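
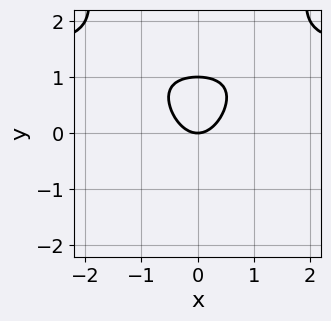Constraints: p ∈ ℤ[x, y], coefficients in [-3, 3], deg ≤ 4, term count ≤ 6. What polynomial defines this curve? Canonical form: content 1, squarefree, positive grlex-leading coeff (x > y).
2*x^2*y - 3*x^2 - 2*y^2 + 2*y

Degree: the shape is more complex than any degree-2 curve, so deg p = 3.
Symmetries: it's symmetric under x → −x, forcing even powers of x.
From the visible intercepts: among the integer gridlines, it crosses the y-axis at y ∈ {0, 1}; it crosses the x-axis at the gridline x = 0.
Putting this together gives p.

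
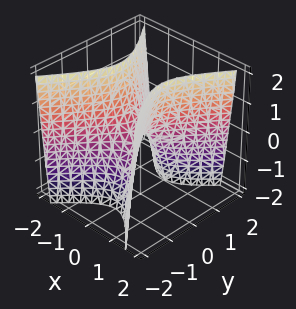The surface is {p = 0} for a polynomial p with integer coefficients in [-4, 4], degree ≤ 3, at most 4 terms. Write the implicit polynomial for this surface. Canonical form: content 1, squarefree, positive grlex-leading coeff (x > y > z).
3*x^2 - 2*y^2 - z

First, deg p = 2. A hyperbolic paraboloid; a quadric.
Then, symmetries: the x ↦ −x reflection is a symmetry, so x appears only in even powers; mirror symmetry y ↦ −y ⇒ only even powers of y.
Then, from the visible intercepts: it meets the x-axis at x = 0 (among the integer gridlines); it meets the y-axis at y = 0 (among the integer gridlines); one z-axis crossing is at z = 0.
Finally, the integer polynomial consistent with all of this is the stated p.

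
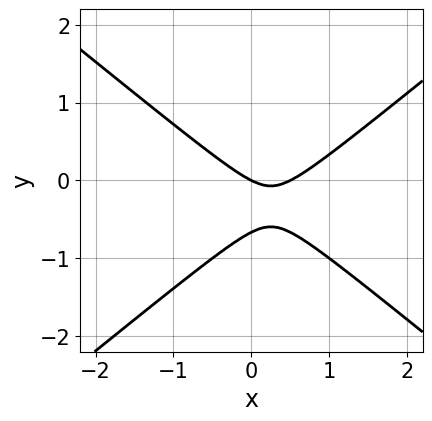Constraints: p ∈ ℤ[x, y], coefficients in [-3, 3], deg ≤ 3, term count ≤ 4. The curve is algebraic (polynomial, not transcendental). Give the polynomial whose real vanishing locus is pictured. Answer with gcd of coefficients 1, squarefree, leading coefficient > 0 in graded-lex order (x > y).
(a) The degree is 2 — a generic line meets the curve in up to 2 points.
(b) Checking where it meets the axes: one x-axis crossing is at x = 0; it crosses the y-axis at the gridline y = 0.
(c) Together with the visible shape, these determine p as stated.

2*x^2 - 3*y^2 - x - 2*y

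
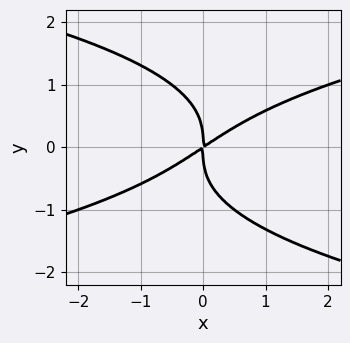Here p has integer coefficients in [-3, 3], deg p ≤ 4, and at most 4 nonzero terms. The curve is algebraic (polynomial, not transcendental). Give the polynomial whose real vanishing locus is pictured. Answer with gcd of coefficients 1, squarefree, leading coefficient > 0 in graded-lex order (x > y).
2*y^4 - 2*x^2 + 3*x*y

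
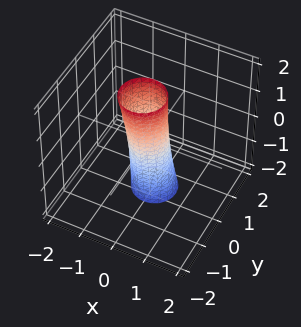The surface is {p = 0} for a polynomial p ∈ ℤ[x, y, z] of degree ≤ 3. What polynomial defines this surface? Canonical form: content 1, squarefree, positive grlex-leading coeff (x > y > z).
The degree is 2 — a generic line meets the surface in up to 2 points.
Checking where it meets the axes: it misses every integer gridline on the z-axis.
Solving for integer coefficients yields p as stated.

3*x^2 + 3*y^2 + y*z - 1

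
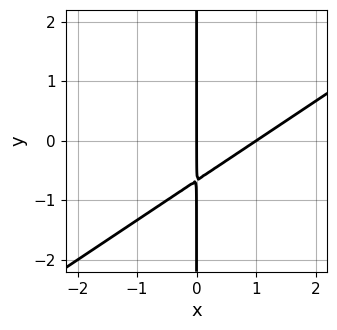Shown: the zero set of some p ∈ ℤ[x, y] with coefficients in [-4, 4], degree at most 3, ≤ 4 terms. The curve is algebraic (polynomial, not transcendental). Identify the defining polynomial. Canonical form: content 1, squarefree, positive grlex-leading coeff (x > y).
First, deg p = 2.
Next, checking where it meets the axes: the visible y-axis segment lies entirely on the curve; among the integer gridlines, it crosses the x-axis at x ∈ {0, 1}.
Finally, solving for integer coefficients yields p as stated.

2*x^2 - 3*x*y - 2*x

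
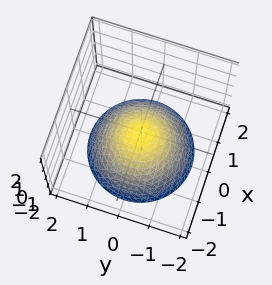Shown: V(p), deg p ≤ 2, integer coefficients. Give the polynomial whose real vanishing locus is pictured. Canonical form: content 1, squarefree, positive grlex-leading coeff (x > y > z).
2*x^2 + 2*y^2 + 3*z + 1

First, deg p = 2. No degree-1 surface has this shape.
Next, symmetries: rotational symmetry about the z-axis ⇒ p depends on x, y only through x² + y².
Then, checking where it meets the axes: the surface avoids every integer x-axis point in the box; a circular section at z = -2 has radius between 1 and 2; it misses every integer gridline on the y-axis.
Finally, matching integer coefficients to the picture gives p.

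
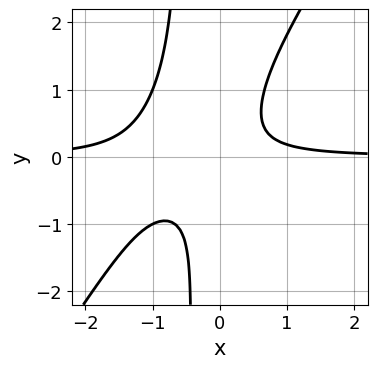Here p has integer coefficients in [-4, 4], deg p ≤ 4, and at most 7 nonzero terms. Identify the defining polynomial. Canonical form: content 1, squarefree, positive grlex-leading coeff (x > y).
3*x^2*y - 2*x*y^2 + 3*x*y - y^2 - 1

The degree is 3 — a generic line meets the curve in up to 3 points.
Against the integer gridlines: no y-intercept at any integer in the box; it misses every integer gridline on the x-axis.
Together with the visible shape, these determine p as stated.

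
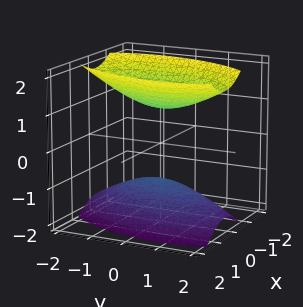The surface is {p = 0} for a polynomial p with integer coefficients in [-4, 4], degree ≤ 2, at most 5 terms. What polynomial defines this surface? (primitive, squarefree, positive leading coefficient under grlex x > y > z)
3*x^2 - x*y + y^2 - 2*z^2 + 2

(a) There are 2 components. Treating them together as one polynomial.
(b) Degree: no degree-1 surface has this shape, so deg p = 2.
(c) Reading off the gridlines: among the integer gridlines, it crosses the z-axis at z ∈ {-1, 1}; no x-intercept at any integer in the box; no y-intercept at any integer in the box.
(d) Together with the visible shape, these determine p as stated.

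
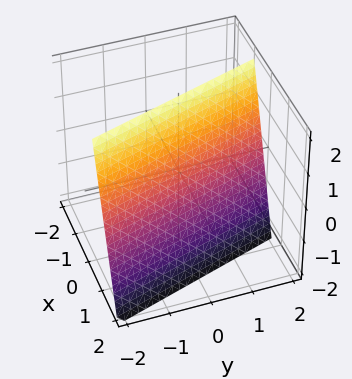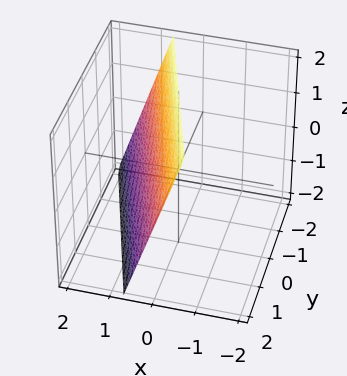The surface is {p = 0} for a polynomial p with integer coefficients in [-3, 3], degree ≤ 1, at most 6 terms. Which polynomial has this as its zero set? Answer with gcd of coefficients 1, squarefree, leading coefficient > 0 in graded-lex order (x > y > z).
3*x + y + z - 2

(a) deg p = 1. The surface is flat (a plane).
(b) Checking where it meets the axes: it crosses the z-axis at the gridline z = 2; it crosses the y-axis at the gridline y = 2.
(c) Putting this together gives p.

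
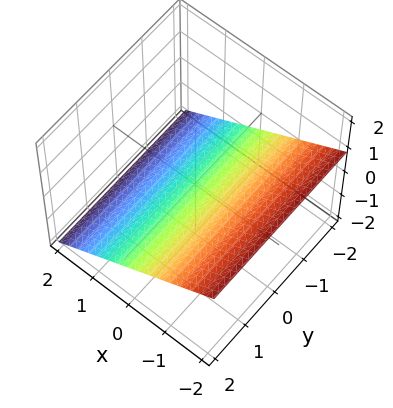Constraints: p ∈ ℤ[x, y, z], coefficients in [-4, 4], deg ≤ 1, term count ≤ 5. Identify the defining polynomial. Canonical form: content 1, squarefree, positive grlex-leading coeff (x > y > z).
2*x + 3*z + 2

First, the degree is 1 — every cross-section is a straight line — this is a plane.
Then, observable constraints: it misses every integer gridline on the y-axis; it meets the x-axis at x = -1 (among the integer gridlines).
Finally, assembling these constraints gives the stated polynomial.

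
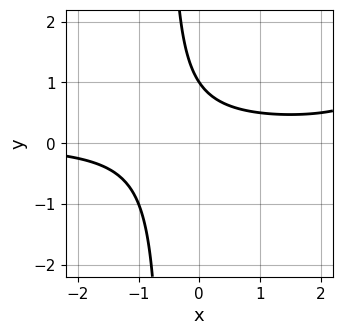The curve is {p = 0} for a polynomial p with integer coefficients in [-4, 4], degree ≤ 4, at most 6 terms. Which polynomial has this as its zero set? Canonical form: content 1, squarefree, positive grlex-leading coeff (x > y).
First, deg p = 3. The shape is more complex than any degree-2 curve.
Next, against the integer gridlines: the curve avoids every integer x-axis point in the box; one y-axis crossing is at y = 1.
Finally, these observations pin down the coefficients.

x^2*y - 3*x*y - 2*y + 2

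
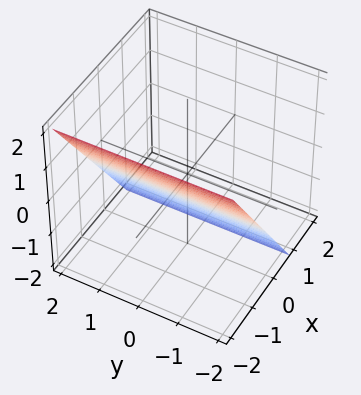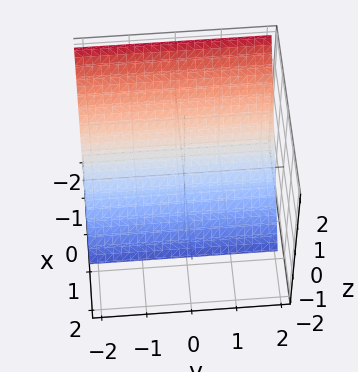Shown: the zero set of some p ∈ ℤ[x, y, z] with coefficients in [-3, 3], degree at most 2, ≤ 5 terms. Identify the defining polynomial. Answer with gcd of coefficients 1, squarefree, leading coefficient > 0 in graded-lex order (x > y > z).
(a) The degree is 1 — the surface is flat (a plane).
(b) Reading off the gridlines: no y-intercept at any integer in the box; it meets the z-axis at z = -1 (among the integer gridlines).
(c) The integer polynomial consistent with all of this is the stated p.

3*x + 2*z + 2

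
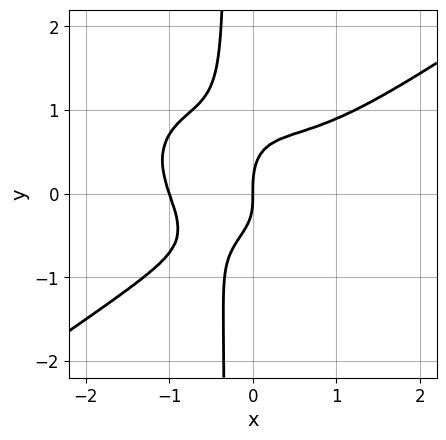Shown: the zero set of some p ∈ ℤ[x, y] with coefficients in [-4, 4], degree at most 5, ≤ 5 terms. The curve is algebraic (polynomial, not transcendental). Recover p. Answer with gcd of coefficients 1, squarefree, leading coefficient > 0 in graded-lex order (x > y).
x^4 - 3*x*y^3 - y^3 + x*y + x

The degree is 4 — no degree-3 curve has this shape.
Against the integer gridlines: among the integer gridlines, it crosses the x-axis at x ∈ {-1, 0}; one y-axis crossing is at y = 0.
Fitting integer coefficients to these (and the overall shape) gives p.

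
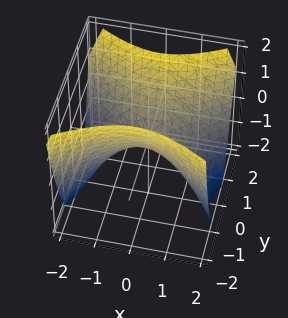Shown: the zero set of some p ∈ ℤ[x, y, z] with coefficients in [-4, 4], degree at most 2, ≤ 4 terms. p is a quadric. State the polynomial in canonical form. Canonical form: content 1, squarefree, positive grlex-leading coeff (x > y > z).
The degree is 2 — a saddle surface; a quadric.
Symmetries: the x ↦ −x reflection is a symmetry, so x appears only in even powers; the y ↦ −y reflection is a symmetry, so y appears only in even powers.
Checking where it meets the axes: it meets the z-axis at z = 0 (among the integer gridlines); one x-axis crossing is at x = 0.
Solving for integer coefficients yields p as stated.

2*x^2 - 3*y^2 + 3*z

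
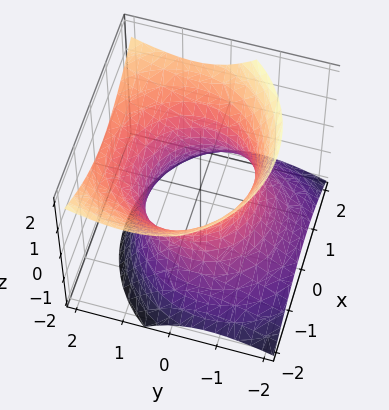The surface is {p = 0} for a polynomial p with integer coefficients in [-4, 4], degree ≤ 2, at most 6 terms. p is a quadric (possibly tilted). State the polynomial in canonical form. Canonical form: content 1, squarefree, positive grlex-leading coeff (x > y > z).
(a) Degree: the shape is more complex than any degree-1 surface, so deg p = 2.
(b) From the visible intercepts: it misses every integer gridline on the z-axis.
(c) The integer polynomial consistent with all of this is the stated p.

2*x^2 + 2*y^2 - 2*y*z - 2*z^2 - 3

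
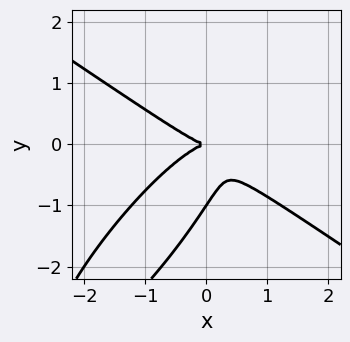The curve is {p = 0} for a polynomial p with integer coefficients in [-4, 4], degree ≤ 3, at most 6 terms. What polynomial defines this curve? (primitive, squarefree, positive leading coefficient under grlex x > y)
1. Degree: a generic line meets the curve in up to 3 points, so deg p = 3.
2. Reading off the gridlines: one x-axis crossing is at x = 0; among the integer gridlines, it crosses the y-axis at y ∈ {-1, 0}.
3. Assembling these constraints gives the stated polynomial.

2*x^3 - 3*x*y^2 + 2*y^3 + 2*y^2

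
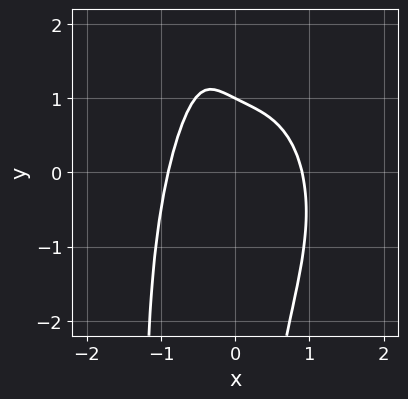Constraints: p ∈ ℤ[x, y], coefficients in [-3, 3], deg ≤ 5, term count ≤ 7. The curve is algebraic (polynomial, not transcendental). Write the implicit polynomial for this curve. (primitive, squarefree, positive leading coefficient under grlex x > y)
3*x^4 + x^2*y^2 + x*y^2 + 2*y - 2

(a) Degree: the shape is more complex than any degree-3 curve, so deg p = 4.
(b) Observable constraints: it crosses the y-axis at the gridline y = 1.
(c) The integer polynomial consistent with all of this is the stated p.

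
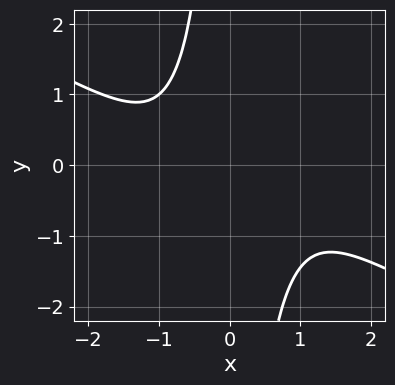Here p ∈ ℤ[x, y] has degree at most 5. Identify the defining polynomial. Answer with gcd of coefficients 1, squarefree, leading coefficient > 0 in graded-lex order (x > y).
1. deg p = 4.
2. Reading off the gridlines: the curve avoids every integer y-axis point in the box; the curve avoids every integer x-axis point in the box.
3. These observations pin down the coefficients.

2*x^4 + 3*x^3*y - x^2*y^2 - x^2*y + 3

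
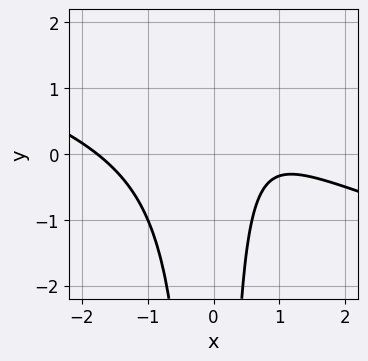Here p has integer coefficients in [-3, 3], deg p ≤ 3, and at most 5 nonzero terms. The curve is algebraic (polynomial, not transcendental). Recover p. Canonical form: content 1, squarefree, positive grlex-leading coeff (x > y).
x^3 + 3*x^2*y - 2*x + 2

Degree: the shape is more complex than any degree-2 curve, so deg p = 3.
Reading off the gridlines: it misses every integer gridline on the y-axis.
Together with the visible shape, these determine p as stated.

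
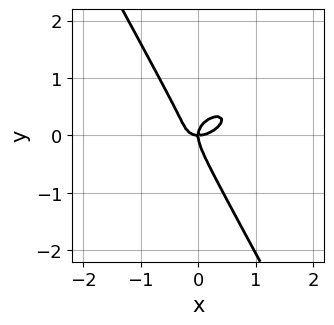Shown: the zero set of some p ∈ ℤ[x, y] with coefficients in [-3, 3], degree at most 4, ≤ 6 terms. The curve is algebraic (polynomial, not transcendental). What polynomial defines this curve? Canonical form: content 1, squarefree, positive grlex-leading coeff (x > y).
3*x^3 - 3*x^2*y + 3*x*y^2 + 3*y^3 - 2*x*y

First, degree: no degree-2 curve has this shape, so deg p = 3.
Next, against the integer gridlines: one y-axis crossing is at y = 0; it meets the x-axis at x = 0 (among the integer gridlines).
Finally, these observations pin down the coefficients.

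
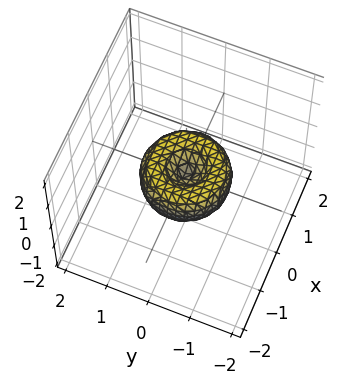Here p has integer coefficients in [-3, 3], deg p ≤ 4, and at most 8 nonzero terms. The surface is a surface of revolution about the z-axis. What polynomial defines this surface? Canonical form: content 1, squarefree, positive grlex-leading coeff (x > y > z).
First, deg p = 4. No degree-3 surface has this shape.
Then, symmetries: every cross-section ⟂ z is a circle, so x, y appear only via x² + y².
Then, from the axis intercepts and sections: among the integer gridlines, it crosses the y-axis at y ∈ {-1, 0, 1}; the x-axis gridline crossings are at x ∈ {-1, 0, 1}; a circular section at z = 0 has radius exactly 1.
Finally, assembling these constraints gives the stated polynomial.

x^4 + 2*x^2*y^2 + y^4 - x^2 - y^2 + z^2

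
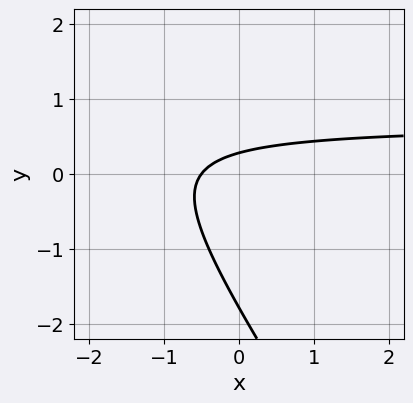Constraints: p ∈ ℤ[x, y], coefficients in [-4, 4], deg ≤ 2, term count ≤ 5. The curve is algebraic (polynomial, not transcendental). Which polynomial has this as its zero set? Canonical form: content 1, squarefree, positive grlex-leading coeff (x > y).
3*x*y + 2*y^2 - 2*x + 3*y - 1

First, degree: no degree-1 curve has this shape, so deg p = 2.
Finally, the integer polynomial consistent with all of this is the stated p.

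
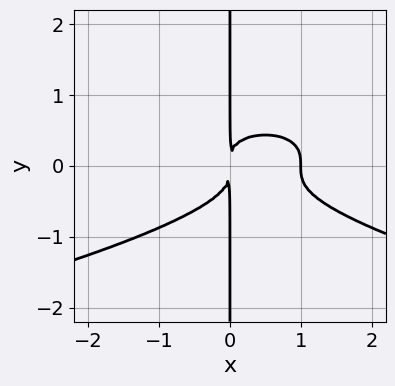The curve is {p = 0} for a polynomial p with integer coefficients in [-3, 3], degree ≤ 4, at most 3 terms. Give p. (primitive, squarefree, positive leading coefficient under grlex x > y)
(a) The degree is 4 — the shape is more complex than any degree-3 curve.
(b) Checking where it meets the axes: it crosses the x-axis at the gridline x = 1; the visible y-axis segment lies entirely on the curve.
(c) These observations pin down the coefficients.

3*x*y^3 + x^3 - x^2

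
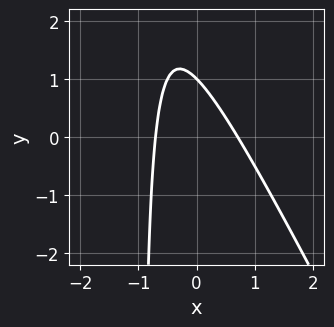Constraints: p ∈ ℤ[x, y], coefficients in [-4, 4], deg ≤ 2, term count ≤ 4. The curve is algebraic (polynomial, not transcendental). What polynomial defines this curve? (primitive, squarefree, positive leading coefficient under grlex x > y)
2*x^2 + x*y + y - 1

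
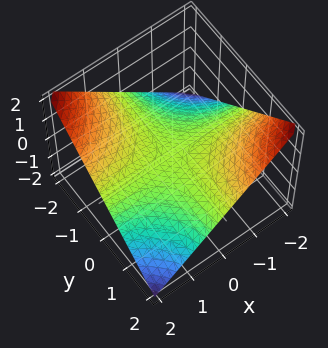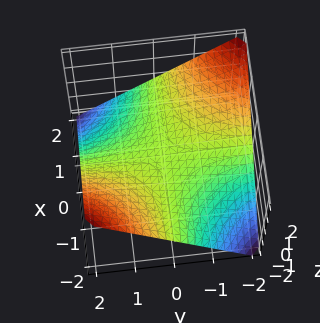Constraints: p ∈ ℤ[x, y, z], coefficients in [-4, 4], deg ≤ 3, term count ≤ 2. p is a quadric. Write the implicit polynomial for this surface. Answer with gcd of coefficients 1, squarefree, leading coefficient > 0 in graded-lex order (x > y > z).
x*y + 2*z

First, deg p = 2. A hyperbolic paraboloid; a quadric.
Next, from the axis intercepts and sections: every point of the x-axis in the box is on the surface; the visible y-axis segment lies entirely on the surface; one z-axis crossing is at z = 0.
Finally, assembling these constraints gives the stated polynomial.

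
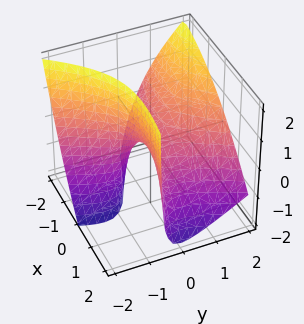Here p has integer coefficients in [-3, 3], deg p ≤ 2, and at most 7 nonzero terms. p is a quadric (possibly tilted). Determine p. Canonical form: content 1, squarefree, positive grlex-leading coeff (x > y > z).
x^2 + 3*x*y - 2*y^2 + 3*y*z + 2*z

1. The degree is 2 — a generic line meets the surface in up to 2 points.
2. From the visible intercepts: one y-axis crossing is at y = 0; it meets the z-axis at z = 0 (among the integer gridlines); it crosses the x-axis at the gridline x = 0.
3. These observations pin down the coefficients.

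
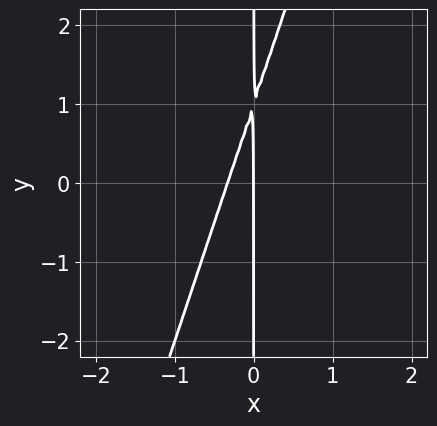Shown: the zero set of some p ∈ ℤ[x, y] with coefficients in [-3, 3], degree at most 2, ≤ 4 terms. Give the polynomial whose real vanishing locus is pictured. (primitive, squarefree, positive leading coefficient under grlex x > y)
3*x^2 - x*y + x

The degree is 2 — a generic line meets the curve in up to 2 points.
Against the integer gridlines: every point of the y-axis in the box is on the curve; it crosses the x-axis at the gridline x = 0.
Fitting integer coefficients to these (and the overall shape) gives p.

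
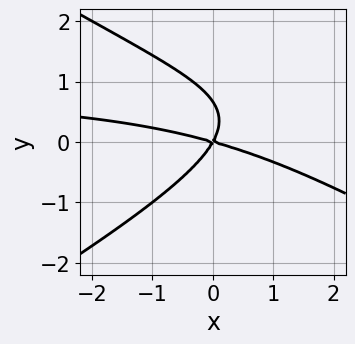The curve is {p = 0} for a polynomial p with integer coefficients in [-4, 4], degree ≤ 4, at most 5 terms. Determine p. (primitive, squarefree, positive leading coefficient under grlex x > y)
1. deg p = 3. No degree-2 curve has this shape.
2. Reading off the gridlines: it crosses the y-axis at the gridline y = 0; one x-axis crossing is at x = 0.
3. Together with the visible shape, these determine p as stated.

x^2*y - 3*y^3 - x^2 - 3*x*y + 2*y^2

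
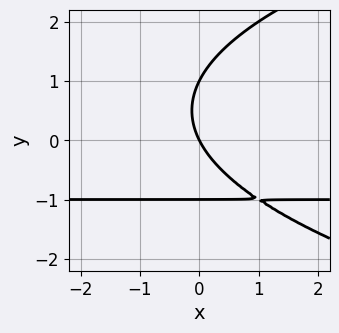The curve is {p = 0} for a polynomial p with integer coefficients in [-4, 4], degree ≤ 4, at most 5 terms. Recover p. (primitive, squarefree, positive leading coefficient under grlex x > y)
y^3 - 2*x*y - 2*x - y

First, degree: no degree-2 curve has this shape, so deg p = 3.
Next, observable constraints: the y-axis gridline crossings are at y ∈ {-1, 0, 1}; one x-axis crossing is at x = 0.
Finally, these observations pin down the coefficients.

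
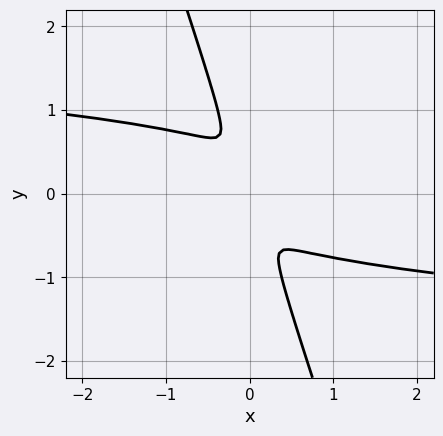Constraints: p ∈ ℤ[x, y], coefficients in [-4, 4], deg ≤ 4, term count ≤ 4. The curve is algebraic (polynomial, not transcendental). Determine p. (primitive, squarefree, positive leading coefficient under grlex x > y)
3*x*y^3 + y^4 + x^2

1. The degree is 4 — no degree-3 curve has this shape.
2. The integer polynomial consistent with all of this is the stated p.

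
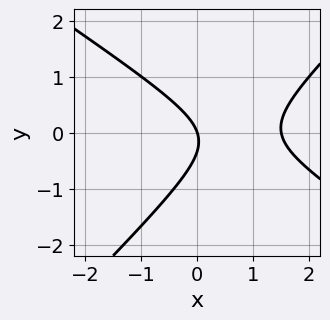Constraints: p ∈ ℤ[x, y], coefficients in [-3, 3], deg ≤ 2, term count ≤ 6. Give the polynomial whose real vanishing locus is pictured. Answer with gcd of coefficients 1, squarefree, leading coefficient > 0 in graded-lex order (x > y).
2*x^2 + x*y - 3*y^2 - 3*x - y

First, the degree is 2 — the shape is more complex than any degree-1 curve.
Then, against the integer gridlines: it meets the y-axis at y = 0 (among the integer gridlines); one x-axis crossing is at x = 0.
Finally, the integer polynomial consistent with all of this is the stated p.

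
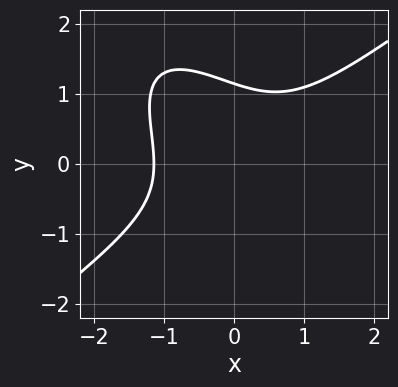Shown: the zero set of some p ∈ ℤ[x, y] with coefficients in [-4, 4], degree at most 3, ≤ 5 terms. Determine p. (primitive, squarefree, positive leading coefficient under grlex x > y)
First, the degree is 3 — the shape is more complex than any degree-2 curve.
Finally, matching integer coefficients to the picture gives p.

2*x^3 - 2*x*y^2 - 2*y^3 + 3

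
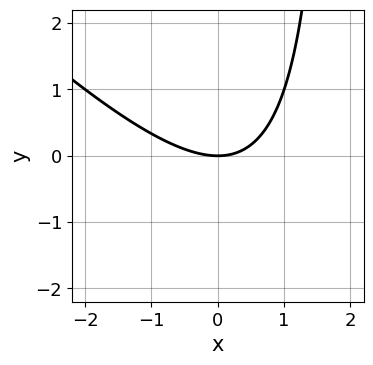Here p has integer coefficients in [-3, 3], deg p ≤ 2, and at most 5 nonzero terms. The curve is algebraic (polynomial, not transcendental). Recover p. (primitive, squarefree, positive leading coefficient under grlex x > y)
x^2 + x*y - 2*y

First, degree: the shape is more complex than any degree-1 curve, so deg p = 2.
Next, against the integer gridlines: one y-axis crossing is at y = 0; it meets the x-axis at x = 0 (among the integer gridlines).
Finally, the integer polynomial consistent with all of this is the stated p.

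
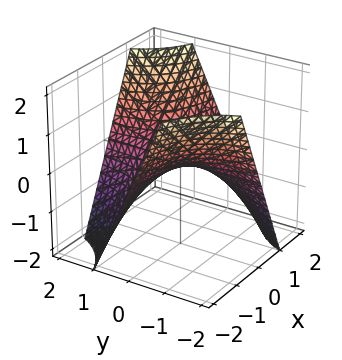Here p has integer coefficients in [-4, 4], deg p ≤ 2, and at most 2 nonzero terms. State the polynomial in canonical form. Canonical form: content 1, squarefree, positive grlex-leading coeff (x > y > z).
deg p = 2. A saddle surface; a quadric.
Against the integer gridlines: every point of the y-axis in the box is on the surface; the visible x-axis segment lies entirely on the surface.
Fitting integer coefficients to these (and the overall shape) gives p.

x*y - z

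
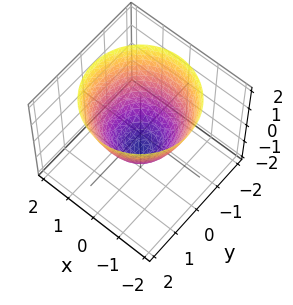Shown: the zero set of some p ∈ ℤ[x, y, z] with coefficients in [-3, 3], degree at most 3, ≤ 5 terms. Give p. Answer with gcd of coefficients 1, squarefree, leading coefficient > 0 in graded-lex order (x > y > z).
x^2 + y^2 - z - 1

1. Degree: the shape is more complex than any degree-1 surface, so deg p = 2.
2. Symmetry: the surface is invariant under rotation about z: p = q(x² + y², z).
3. Against the integer gridlines: among the integer gridlines, it crosses the x-axis at x ∈ {-1, 1}; a circular section at z = 1 has radius between 1 and 2; it meets the z-axis at z = -1 (among the integer gridlines); among the integer gridlines, it crosses the y-axis at y ∈ {-1, 1}.
4. Matching integer coefficients to the picture gives p.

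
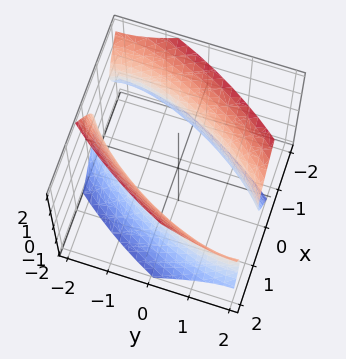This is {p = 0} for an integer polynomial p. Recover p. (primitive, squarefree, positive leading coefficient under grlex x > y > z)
(a) I count 2 distinct pieces. They look like related sheets of one shape, so recover p as a whole.
(b) deg p = 2. A generic line meets the surface in up to 2 points.
(c) From the visible intercepts: no z-intercept at any integer in the box.
(d) Assembling these constraints gives the stated polynomial.

2*x^2 - 2*x*y + y^2 - z^2 - 3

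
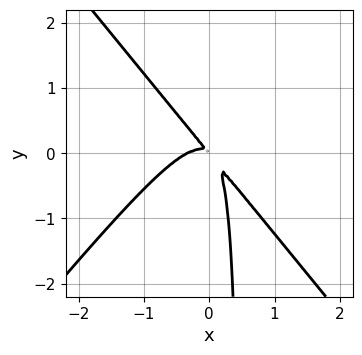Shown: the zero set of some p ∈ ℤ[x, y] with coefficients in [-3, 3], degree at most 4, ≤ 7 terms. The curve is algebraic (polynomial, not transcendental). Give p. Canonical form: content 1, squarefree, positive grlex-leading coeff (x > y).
First, degree: the shape is more complex than any degree-2 curve, so deg p = 3.
Finally, the integer polynomial consistent with all of this is the stated p.

3*x^3 - 2*x*y^2 + x^2 + 2*x*y + y^2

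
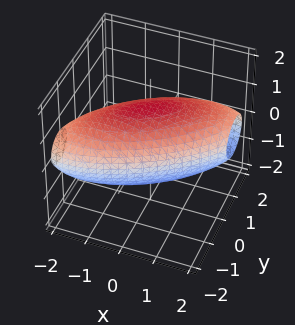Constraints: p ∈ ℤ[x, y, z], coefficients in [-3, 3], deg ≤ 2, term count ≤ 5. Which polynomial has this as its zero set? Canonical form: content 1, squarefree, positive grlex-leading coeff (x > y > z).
First, the degree is 2 — no degree-1 surface has this shape.
Finally, putting this together gives p.

x^2 - 2*x*y + 2*y^2 + 2*z^2 - 3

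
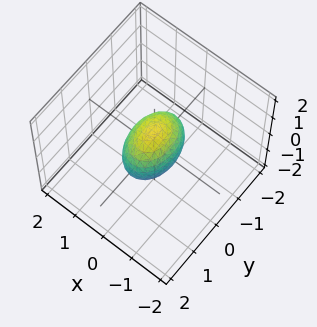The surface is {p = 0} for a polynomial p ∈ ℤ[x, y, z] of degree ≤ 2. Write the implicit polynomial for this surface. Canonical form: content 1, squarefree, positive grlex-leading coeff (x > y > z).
2*x^2 + y^2 + z^2 - 1

(a) The degree is 2 — a closed, bounded, convex surface; a quadric.
(b) Symmetries: the x ↦ −x reflection is a symmetry, so x appears only in even powers; mirror symmetry z ↦ −z ⇒ only even powers of z; the y ↦ −y reflection is a symmetry, so y appears only in even powers.
(c) From the axis intercepts and sections: the y-axis gridline crossings are at y ∈ {-1, 1}; the z-axis gridline crossings are at z ∈ {-1, 1}.
(d) Assembling these constraints gives the stated polynomial.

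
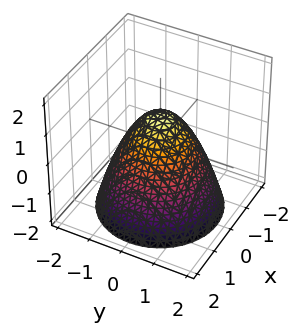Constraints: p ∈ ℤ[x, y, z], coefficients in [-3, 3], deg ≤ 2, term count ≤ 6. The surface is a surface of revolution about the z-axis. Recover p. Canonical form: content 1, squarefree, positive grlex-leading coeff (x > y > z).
1. Degree: no degree-1 surface has this shape, so deg p = 2.
2. Symmetries: rotational symmetry about the z-axis ⇒ p depends on x, y only through x² + y².
3. From the axis intercepts and sections: among the integer gridlines, it crosses the x-axis at x ∈ {-1, 1}; among the integer gridlines, it crosses the y-axis at y ∈ {-1, 1}; a circular section at z = -2 has radius between 1 and 2; one z-axis crossing is at z = 1.
4. These observations pin down the coefficients.

x^2 + y^2 + z - 1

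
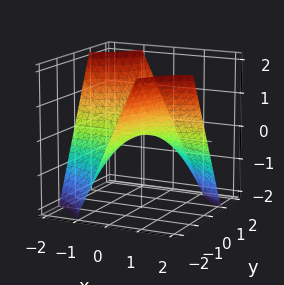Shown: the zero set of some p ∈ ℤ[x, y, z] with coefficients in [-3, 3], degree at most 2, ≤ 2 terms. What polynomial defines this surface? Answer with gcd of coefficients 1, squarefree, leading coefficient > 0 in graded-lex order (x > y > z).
1. Degree: a hyperbolic paraboloid; a quadric, so deg p = 2.
2. Observable constraints: one z-axis crossing is at z = 0; every point of the x-axis in the box is on the surface.
3. Fitting integer coefficients to these (and the overall shape) gives p. Check: (0, 2, 0) on the y-axis lies on the surface, and p(0, 2, 0) = 0. ✓

x*y + z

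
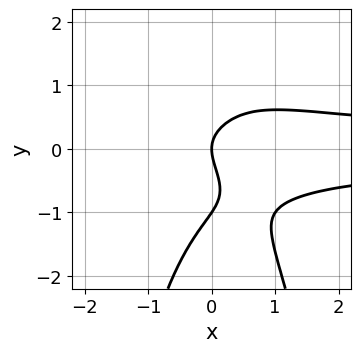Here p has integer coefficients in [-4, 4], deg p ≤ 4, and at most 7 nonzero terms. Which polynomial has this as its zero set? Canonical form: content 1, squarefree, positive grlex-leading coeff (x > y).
3*x^2*y^2 - x*y^2 + 2*y^3 + 2*y^2 - 2*x

The degree is 4 — a generic line meets the curve in up to 4 points.
Checking where it meets the axes: it meets the x-axis at x = 0 (among the integer gridlines); among the integer gridlines, it crosses the y-axis at y ∈ {-1, 0}.
Fitting integer coefficients to these (and the overall shape) gives p.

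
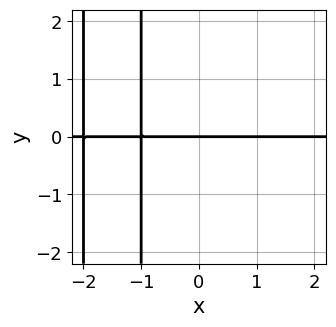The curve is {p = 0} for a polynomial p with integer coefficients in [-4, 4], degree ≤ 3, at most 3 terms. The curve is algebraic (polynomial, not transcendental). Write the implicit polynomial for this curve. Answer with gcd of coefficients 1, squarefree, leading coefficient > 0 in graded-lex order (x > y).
(a) The degree is 3 — the shape is more complex than any degree-2 curve.
(b) From the axis intercepts and sections: every point of the x-axis in the box is on the curve; it crosses the y-axis at the gridline y = 0.
(c) Fitting integer coefficients to these (and the overall shape) gives p.

x^2*y + 3*x*y + 2*y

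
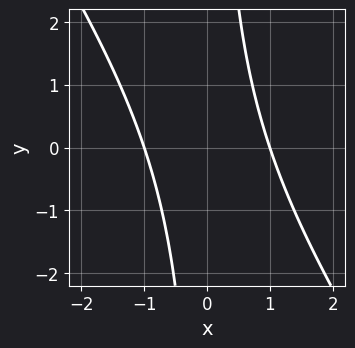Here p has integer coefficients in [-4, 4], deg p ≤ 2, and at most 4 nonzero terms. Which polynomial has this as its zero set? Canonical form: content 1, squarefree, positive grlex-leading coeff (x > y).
(a) The degree is 2 — no degree-1 curve has this shape.
(b) From the axis intercepts and sections: no y-intercept at any integer in the box; the x-axis gridline crossings are at x ∈ {-1, 1}.
(c) Matching integer coefficients to the picture gives p.

3*x^2 + 2*x*y - 3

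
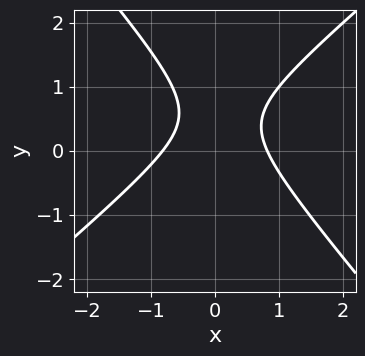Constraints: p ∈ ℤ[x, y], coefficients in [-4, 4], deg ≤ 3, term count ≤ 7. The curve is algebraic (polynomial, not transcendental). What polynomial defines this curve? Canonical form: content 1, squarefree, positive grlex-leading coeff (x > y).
3*x^2 - x*y - 3*y^2 + 3*y - 2

1. deg p = 2.
2. Against the integer gridlines: it misses every integer gridline on the y-axis.
3. Solving for integer coefficients yields p as stated.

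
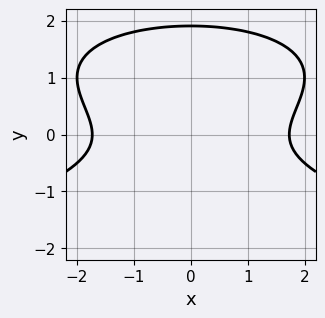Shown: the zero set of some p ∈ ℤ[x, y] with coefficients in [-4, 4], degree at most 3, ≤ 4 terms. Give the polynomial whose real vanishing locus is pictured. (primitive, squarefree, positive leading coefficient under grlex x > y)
(a) deg p = 3. No degree-2 curve has this shape.
(b) Symmetries: it's symmetric under x → −x, forcing even powers of x.
(c) The integer polynomial consistent with all of this is the stated p.

2*y^3 + x^2 - 3*y^2 - 3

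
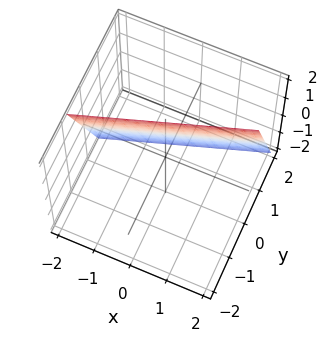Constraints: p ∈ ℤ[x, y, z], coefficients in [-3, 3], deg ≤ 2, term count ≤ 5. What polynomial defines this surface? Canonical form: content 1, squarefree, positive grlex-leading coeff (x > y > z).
x - 3*y - z + 2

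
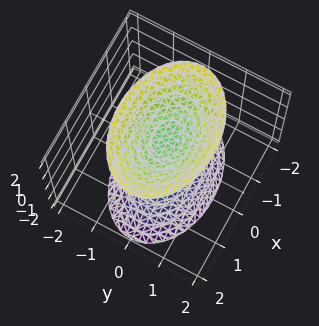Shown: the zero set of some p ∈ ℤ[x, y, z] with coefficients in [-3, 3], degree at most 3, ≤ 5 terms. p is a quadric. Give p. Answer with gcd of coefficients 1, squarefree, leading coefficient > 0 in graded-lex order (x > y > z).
x^2 + 2*y^2 - z^2 + 1

1. I count 2 distinct pieces. Treating them together as one polynomial.
2. deg p = 2. Two separate bowl-shaped sheets opening away from each other; a quadric.
3. Symmetries: mirror symmetry z ↦ −z ⇒ only even powers of z; the y ↦ −y reflection is a symmetry, so y appears only in even powers; the x ↦ −x reflection is a symmetry, so x appears only in even powers.
4. From the axis intercepts and sections: the surface avoids every integer x-axis point in the box; among the integer gridlines, it crosses the z-axis at z ∈ {-1, 1}; no y-intercept at any integer in the box.
5. Together with the visible shape, these determine p as stated.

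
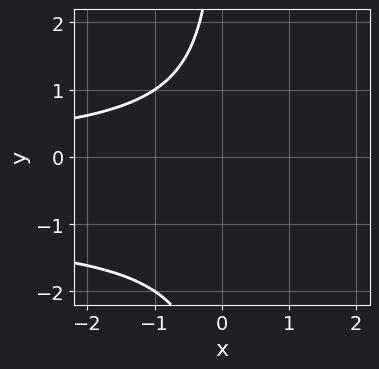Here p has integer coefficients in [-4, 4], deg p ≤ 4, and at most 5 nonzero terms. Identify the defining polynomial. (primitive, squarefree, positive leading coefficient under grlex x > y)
x*y^2 + x*y + 2

The degree is 3 — a generic line meets the curve in up to 3 points.
Checking where it meets the axes: it misses every integer gridline on the y-axis; the curve avoids every integer x-axis point in the box.
Together with the visible shape, these determine p as stated.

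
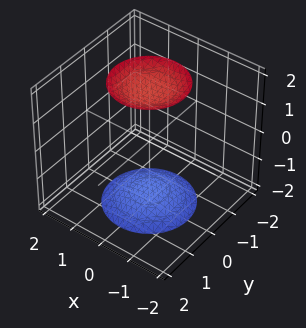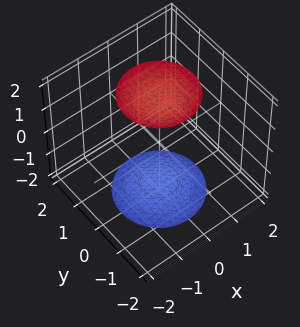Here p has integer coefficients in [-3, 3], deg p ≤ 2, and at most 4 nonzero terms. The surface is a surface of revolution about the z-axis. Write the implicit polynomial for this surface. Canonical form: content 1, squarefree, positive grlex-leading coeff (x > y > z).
x^2 + y^2 - z^2 + 3

There are 2 components. Treating them together as one polynomial.
The degree is 2 — no degree-1 surface has this shape.
Symmetries: rotational symmetry about the z-axis ⇒ p depends on x, y only through x² + y².
Reading off the gridlines: the surface avoids every integer x-axis point in the box; the surface avoids every integer y-axis point in the box; a circular section at z = -2 has radius exactly 1.
Assembling these constraints gives the stated polynomial.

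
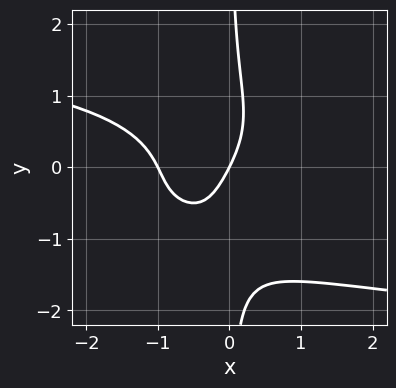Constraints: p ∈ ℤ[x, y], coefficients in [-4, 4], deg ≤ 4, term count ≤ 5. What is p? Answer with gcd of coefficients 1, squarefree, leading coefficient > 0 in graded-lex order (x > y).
1. deg p = 4.
2. Observable constraints: among the integer gridlines, it crosses the x-axis at x ∈ {-1, 0}; one y-axis crossing is at y = 0.
3. Solving for integer coefficients yields p as stated.

2*x*y^3 + x*y^2 + 2*x^2 + 2*x - y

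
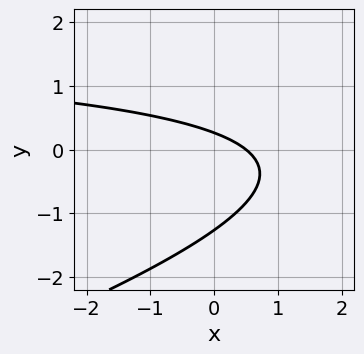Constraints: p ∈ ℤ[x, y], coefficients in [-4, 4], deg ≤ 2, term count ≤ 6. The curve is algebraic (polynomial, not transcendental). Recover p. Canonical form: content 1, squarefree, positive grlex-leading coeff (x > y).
First, the degree is 2 — a generic line meets the curve in up to 2 points.
Finally, putting this together gives p.

x*y - 3*y^2 - 2*x - 3*y + 1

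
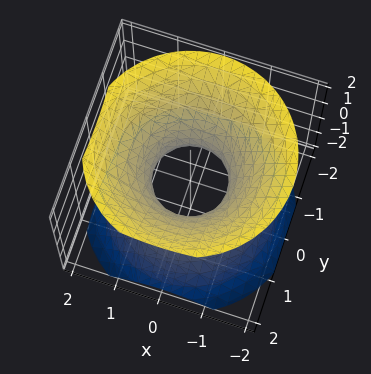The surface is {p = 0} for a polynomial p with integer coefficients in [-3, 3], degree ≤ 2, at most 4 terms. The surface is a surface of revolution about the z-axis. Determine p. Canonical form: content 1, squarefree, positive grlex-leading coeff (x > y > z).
(a) Degree: no degree-1 surface has this shape, so deg p = 2.
(b) Symmetries: rotational symmetry about the z-axis ⇒ p depends on x, y only through x² + y².
(c) From the visible intercepts: no z-intercept at any integer in the box; a circular section at z = -1 has radius between 1 and 2.
(d) Matching integer coefficients to the picture gives p.

3*x^2 + 3*y^2 - 3*z^2 - 2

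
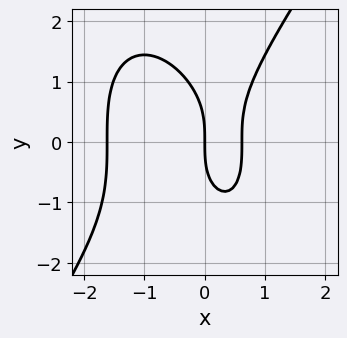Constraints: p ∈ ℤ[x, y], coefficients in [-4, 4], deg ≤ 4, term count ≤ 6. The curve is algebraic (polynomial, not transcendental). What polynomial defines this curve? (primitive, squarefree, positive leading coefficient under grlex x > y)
(a) Degree: no degree-2 curve has this shape, so deg p = 3.
(b) Observable constraints: it meets the y-axis at y = 0 (among the integer gridlines); it crosses the x-axis at the gridline x = 0.
(c) The integer polynomial consistent with all of this is the stated p.

3*x^3 - y^3 + 3*x^2 - 3*x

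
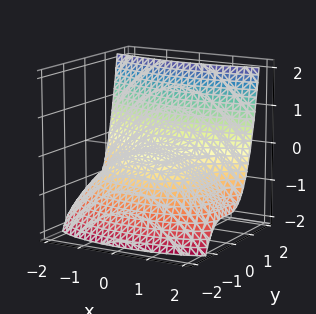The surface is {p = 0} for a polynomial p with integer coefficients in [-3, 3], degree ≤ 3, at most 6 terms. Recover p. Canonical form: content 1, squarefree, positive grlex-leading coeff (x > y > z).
2*y^3 - x^2 + y^2 - 3*z

(a) The degree is 3 — a generic line meets the surface in up to 3 points.
(b) Reading off the gridlines: it crosses the z-axis at the gridline z = 0; one x-axis crossing is at x = 0; it meets the y-axis at y = 0 (among the integer gridlines).
(c) Fitting integer coefficients to these (and the overall shape) gives p.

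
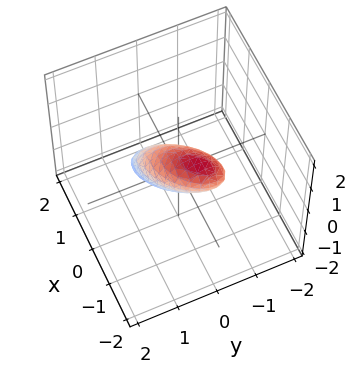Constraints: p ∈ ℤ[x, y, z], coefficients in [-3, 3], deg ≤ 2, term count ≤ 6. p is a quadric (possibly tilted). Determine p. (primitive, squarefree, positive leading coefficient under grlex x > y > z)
2*x^2 - 2*x*y + 2*x*z + 2*y^2 + 2*z^2 - 1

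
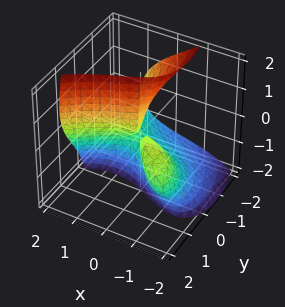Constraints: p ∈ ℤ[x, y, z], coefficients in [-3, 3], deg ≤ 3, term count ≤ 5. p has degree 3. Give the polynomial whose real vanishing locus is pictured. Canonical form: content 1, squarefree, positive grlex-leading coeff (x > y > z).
Degree: no degree-2 surface has this shape, so deg p = 3.
From the axis intercepts and sections: one y-axis crossing is at y = 0; it meets the x-axis at x = 0 (among the integer gridlines); the visible z-axis segment lies entirely on the surface.
The integer polynomial consistent with all of this is the stated p.

x^3 - 2*y*z^2 - 3*x*y + 2*x*z - 2*y^2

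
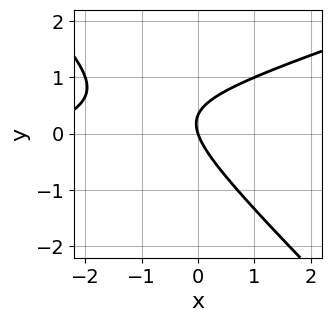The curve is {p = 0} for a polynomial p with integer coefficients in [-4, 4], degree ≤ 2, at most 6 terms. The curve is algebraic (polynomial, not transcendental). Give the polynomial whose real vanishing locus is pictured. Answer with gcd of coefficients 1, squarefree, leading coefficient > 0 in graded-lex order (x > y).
x^2 - 2*x*y - 3*y^2 + 3*x + y

1. deg p = 2. The shape is more complex than any degree-1 curve.
2. From the visible intercepts: it crosses the y-axis at the gridline y = 0; it meets the x-axis at x = 0 (among the integer gridlines).
3. Fitting integer coefficients to these (and the overall shape) gives p.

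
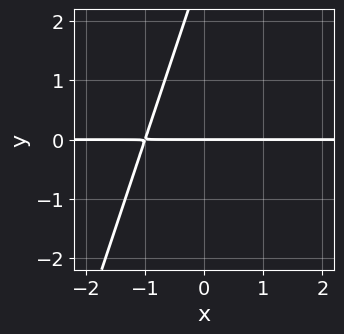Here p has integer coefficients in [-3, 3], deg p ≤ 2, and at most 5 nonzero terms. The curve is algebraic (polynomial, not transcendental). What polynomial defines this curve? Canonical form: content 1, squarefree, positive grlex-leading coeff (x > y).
(a) The degree is 2 — no degree-1 curve has this shape.
(b) From the visible intercepts: the visible x-axis segment lies entirely on the curve; it meets the y-axis at y = 0 (among the integer gridlines).
(c) Together with the visible shape, these determine p as stated.

3*x*y - y^2 + 3*y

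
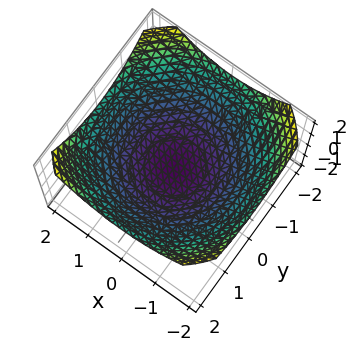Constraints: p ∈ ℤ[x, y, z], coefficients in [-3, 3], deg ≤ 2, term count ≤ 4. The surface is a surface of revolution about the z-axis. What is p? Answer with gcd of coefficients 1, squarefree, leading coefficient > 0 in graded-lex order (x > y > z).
x^2 + y^2 - 3*z - 1

First, the degree is 2 — the shape is more complex than any degree-1 surface.
Then, symmetry: the z-axis is an axis of rotation, so x and y enter only as x² + y².
Next, observable constraints: the y-axis gridline crossings are at y ∈ {-1, 1}; the x-axis gridline crossings are at x ∈ {-1, 1}.
Finally, solving for integer coefficients yields p as stated.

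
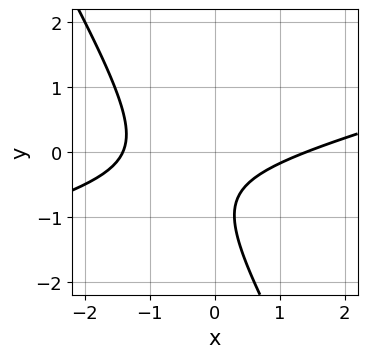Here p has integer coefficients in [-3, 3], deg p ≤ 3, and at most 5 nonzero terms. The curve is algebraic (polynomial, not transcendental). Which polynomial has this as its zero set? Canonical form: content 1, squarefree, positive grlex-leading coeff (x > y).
First, the degree is 2 — the shape is more complex than any degree-1 curve.
Then, reading off the gridlines: no y-intercept at any integer in the box.
Finally, solving for integer coefficients yields p as stated.

x^2 - 3*x*y - 2*y^2 - 3*y - 2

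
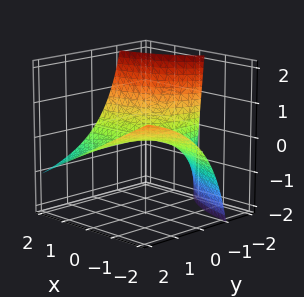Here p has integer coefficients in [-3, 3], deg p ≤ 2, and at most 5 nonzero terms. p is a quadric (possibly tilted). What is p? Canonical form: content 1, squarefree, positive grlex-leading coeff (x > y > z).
The degree is 2 — a generic line meets the surface in up to 2 points.
Checking where it meets the axes: it meets the z-axis at z = 0 (among the integer gridlines); the visible x-axis segment lies entirely on the surface.
Matching integer coefficients to the picture gives p. Check: (0, -2, 0) on the y-axis lies on the surface, and p(0, -2, 0) = 0. ✓

x*y + y*z + 2*z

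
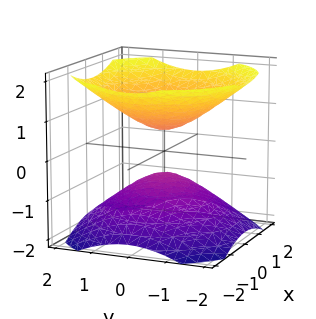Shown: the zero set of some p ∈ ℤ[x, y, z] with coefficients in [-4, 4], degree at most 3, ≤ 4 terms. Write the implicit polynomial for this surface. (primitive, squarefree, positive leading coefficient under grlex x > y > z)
2*x^2 + 2*y^2 - 3*z^2 + 1

1. There are 2 components. They look like related sheets of one shape, so recover p as a whole.
2. Degree: the shape is more complex than any degree-1 surface, so deg p = 2.
3. Symmetries: rotational symmetry about the z-axis ⇒ p depends on x, y only through x² + y².
4. From the visible intercepts: the surface avoids every integer x-axis point in the box; it misses every integer gridline on the y-axis; a circular section at z = -1 has radius exactly 1.
5. Matching integer coefficients to the picture gives p.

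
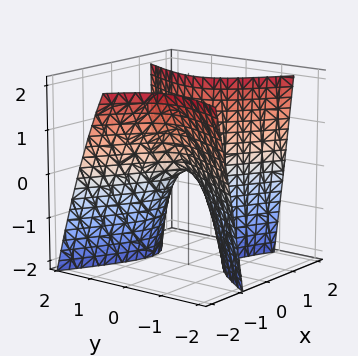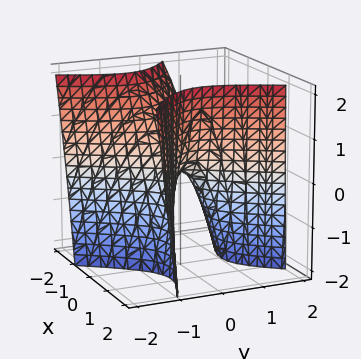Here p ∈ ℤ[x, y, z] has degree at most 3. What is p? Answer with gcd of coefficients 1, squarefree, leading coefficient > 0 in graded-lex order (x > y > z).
2*x^2 + 2*x*y + x*z - 2*y^2 - z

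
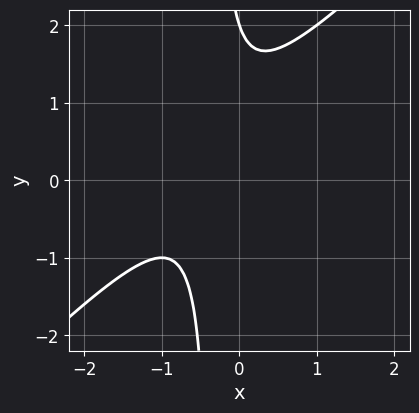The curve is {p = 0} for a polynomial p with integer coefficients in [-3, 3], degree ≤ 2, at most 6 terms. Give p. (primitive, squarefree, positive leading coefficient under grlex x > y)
3*x^2 - 3*x*y + 3*x - y + 2

(a) Degree: the shape is more complex than any degree-1 curve, so deg p = 2.
(b) From the axis intercepts and sections: it misses every integer gridline on the x-axis; it meets the y-axis at y = 2 (among the integer gridlines).
(c) Matching integer coefficients to the picture gives p.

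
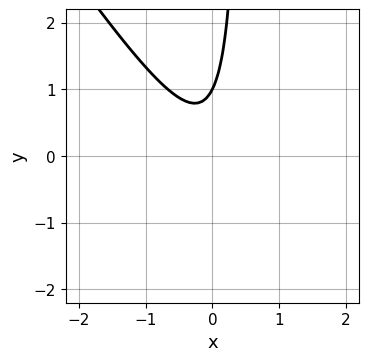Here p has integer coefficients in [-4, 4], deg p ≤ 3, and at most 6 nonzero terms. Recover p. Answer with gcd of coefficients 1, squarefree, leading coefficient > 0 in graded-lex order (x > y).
1. The degree is 2 — a generic line meets the curve in up to 2 points.
2. From the visible intercepts: the curve avoids every integer x-axis point in the box; it crosses the y-axis at the gridline y = 1.
3. The integer polynomial consistent with all of this is the stated p.

3*x^2 + 2*x*y - y + 1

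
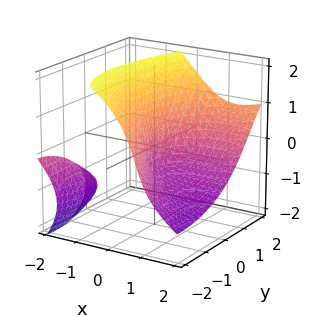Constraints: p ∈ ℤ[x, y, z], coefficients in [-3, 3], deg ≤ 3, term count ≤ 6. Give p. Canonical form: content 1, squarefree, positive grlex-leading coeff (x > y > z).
x^2*y - z^3 - 3*x*z + y^2 - 3*x

First, the picture has 2 separate pieces.
Next, degree: no degree-2 surface has this shape, so deg p = 3.
Then, from the axis intercepts and sections: one z-axis crossing is at z = 0; it meets the y-axis at y = 0 (among the integer gridlines).
Finally, the integer polynomial consistent with all of this is the stated p.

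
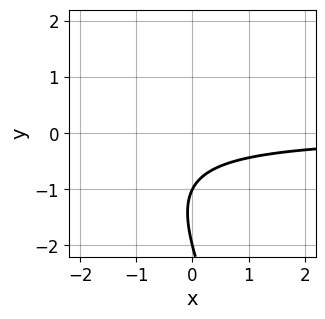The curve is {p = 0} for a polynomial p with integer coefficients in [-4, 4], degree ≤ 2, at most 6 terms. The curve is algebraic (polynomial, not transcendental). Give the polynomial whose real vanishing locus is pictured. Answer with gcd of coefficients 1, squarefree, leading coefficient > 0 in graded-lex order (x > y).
2*x*y + y^2 + 3*y + 2

First, the degree is 2 — the shape is more complex than any degree-1 curve.
Then, against the integer gridlines: it misses every integer gridline on the x-axis; the y-axis gridline crossings are at y ∈ {-2, -1}.
Finally, solving for integer coefficients yields p as stated.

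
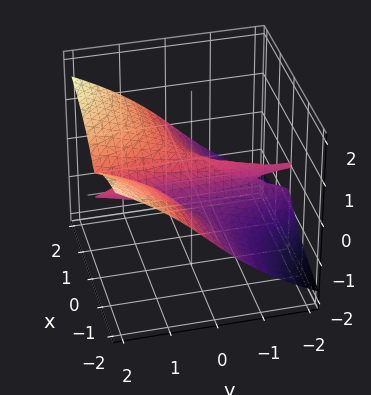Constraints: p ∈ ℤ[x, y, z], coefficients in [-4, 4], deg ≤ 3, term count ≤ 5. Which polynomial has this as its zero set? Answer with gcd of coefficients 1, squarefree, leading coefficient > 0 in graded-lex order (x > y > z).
1. deg p = 3. No degree-2 surface has this shape.
2. From the visible intercepts: one z-axis crossing is at z = 0; every point of the y-axis in the box is on the surface; one x-axis crossing is at x = 0.
3. The integer polynomial consistent with all of this is the stated p.

3*x^2*y - 3*x^2*z + y*z^2 - 3*z^3 + x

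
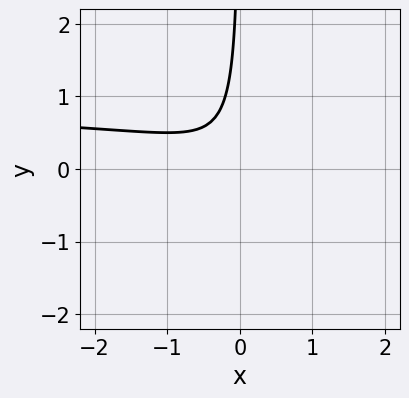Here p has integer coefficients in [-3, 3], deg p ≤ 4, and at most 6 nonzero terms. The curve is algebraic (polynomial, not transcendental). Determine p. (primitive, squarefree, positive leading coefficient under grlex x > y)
The degree is 3 — the shape is more complex than any degree-2 curve.
Checking where it meets the axes: the curve avoids every integer y-axis point in the box; it misses every integer gridline on the x-axis.
The integer polynomial consistent with all of this is the stated p.

2*x^2*y - 2*x*y^2 - 2*x^2 - 3*x*y - 1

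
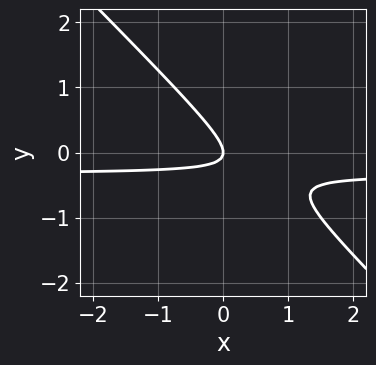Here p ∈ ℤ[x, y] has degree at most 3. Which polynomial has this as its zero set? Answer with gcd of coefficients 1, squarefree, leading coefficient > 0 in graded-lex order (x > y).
3*x*y + 3*y^2 + x

1. Degree: no degree-1 curve has this shape, so deg p = 2.
2. Observable constraints: it crosses the x-axis at the gridline x = 0; one y-axis crossing is at y = 0.
3. Solving for integer coefficients yields p as stated.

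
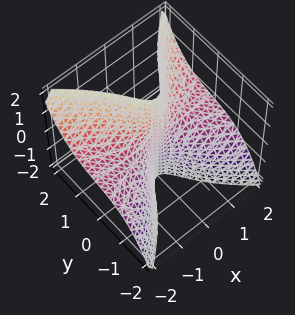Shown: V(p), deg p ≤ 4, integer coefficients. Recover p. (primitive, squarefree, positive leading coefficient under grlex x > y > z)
(a) Degree: a generic line meets the surface in up to 3 points, so deg p = 3.
(b) Reading off the gridlines: one y-axis crossing is at y = 0; every point of the x-axis in the box is on the surface; the visible z-axis segment lies entirely on the surface.
(c) Putting this together gives p.

3*x^2*z - 2*y^3 - 3*y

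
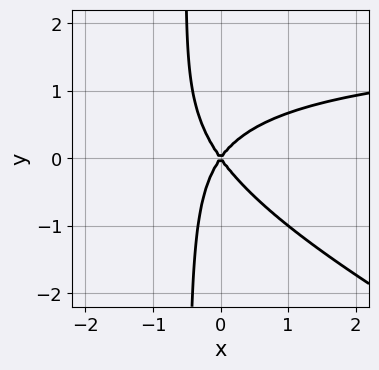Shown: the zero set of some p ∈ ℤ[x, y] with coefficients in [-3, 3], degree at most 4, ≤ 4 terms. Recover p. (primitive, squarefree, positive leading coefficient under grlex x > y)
x^2*y + 2*x*y^2 - 2*x^2 + y^2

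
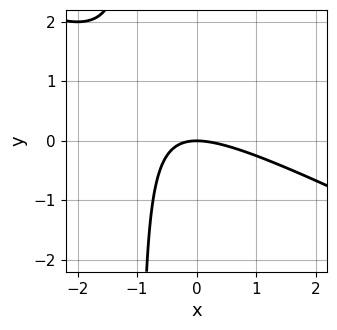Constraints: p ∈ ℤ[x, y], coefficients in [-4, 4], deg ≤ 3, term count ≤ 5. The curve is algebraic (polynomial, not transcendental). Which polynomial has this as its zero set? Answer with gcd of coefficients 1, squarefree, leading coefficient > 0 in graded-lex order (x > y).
x^2 + 2*x*y + 2*y

The degree is 2 — the shape is more complex than any degree-1 curve.
Checking where it meets the axes: one y-axis crossing is at y = 0; one x-axis crossing is at x = 0.
Fitting integer coefficients to these (and the overall shape) gives p.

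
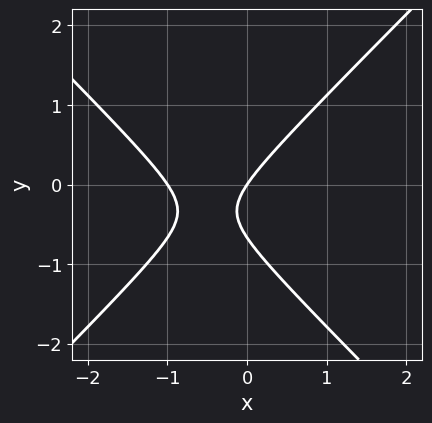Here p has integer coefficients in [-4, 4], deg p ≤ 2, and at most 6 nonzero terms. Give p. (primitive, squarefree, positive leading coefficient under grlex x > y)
3*x^2 - 3*y^2 + 3*x - 2*y

deg p = 2. No degree-1 curve has this shape.
Checking where it meets the axes: among the integer gridlines, it crosses the x-axis at x ∈ {-1, 0}; it crosses the y-axis at the gridline y = 0.
Assembling these constraints gives the stated polynomial.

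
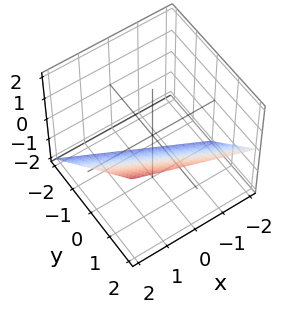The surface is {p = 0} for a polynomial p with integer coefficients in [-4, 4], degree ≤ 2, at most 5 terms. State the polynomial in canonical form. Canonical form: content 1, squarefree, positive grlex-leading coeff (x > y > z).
x + 2*y - 2*z - 2

Degree: every cross-section is a straight line — this is a plane, so deg p = 1.
From the visible intercepts: it meets the y-axis at y = 1 (among the integer gridlines); it meets the z-axis at z = -1 (among the integer gridlines).
Fitting integer coefficients to these (and the overall shape) gives p.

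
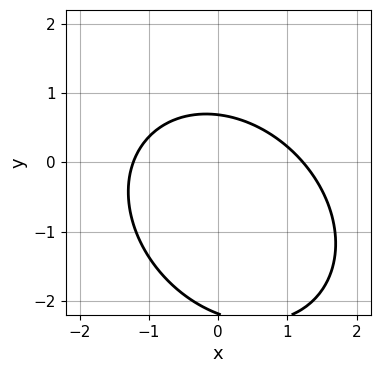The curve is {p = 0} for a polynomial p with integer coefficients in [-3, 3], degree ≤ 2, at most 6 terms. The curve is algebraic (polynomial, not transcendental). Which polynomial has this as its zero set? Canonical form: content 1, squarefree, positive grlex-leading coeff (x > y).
2*x^2 + x*y + 2*y^2 + 3*y - 3

Degree: a generic line meets the curve in up to 2 points, so deg p = 2.
The integer polynomial consistent with all of this is the stated p.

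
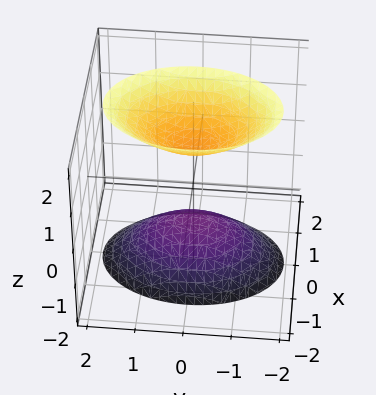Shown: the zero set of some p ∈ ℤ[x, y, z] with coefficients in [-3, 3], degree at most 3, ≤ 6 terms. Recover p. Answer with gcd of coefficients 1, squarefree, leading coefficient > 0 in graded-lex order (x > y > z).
1. There are 2 components. They look like related sheets of one shape, so recover p as a whole.
2. deg p = 2. Two separate bowl-shaped sheets opening away from each other; a quadric.
3. Symmetries: the y ↦ −y reflection is a symmetry, so y appears only in even powers; it's symmetric under z → −z, forcing even powers of z; mirror symmetry x ↦ −x ⇒ only even powers of x.
4. Observable constraints: among the integer gridlines, it crosses the z-axis at z ∈ {-1, 1}; it misses every integer gridline on the x-axis; the surface avoids every integer y-axis point in the box.
5. Fitting integer coefficients to these (and the overall shape) gives p.

2*x^2 + y^2 - z^2 + 1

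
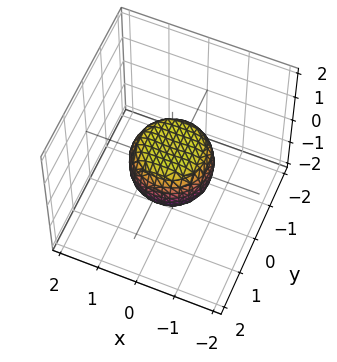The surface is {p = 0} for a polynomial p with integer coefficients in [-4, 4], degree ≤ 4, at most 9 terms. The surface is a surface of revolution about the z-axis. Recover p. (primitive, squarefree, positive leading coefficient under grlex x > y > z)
1. The degree is 4 — the shape is more complex than any degree-3 surface.
2. Symmetry: the z-axis is an axis of rotation, so x and y enter only as x² + y².
3. From the axis intercepts and sections: a circular section at z = 0 has radius exactly 1; among the integer gridlines, it crosses the y-axis at y ∈ {-1, 1}; among the integer gridlines, it crosses the x-axis at x ∈ {-1, 1}.
4. Putting this together gives p.

2*x^4 + 4*x^2*y^2 + 2*y^4 - x^2 - y^2 + 2*z^2 - 1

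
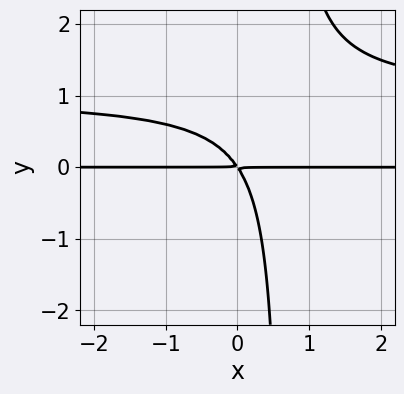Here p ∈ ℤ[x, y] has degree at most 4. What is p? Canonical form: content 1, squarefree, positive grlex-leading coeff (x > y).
3*x*y^2 - 3*x*y - 2*y^2

1. deg p = 3.
2. From the visible intercepts: every point of the x-axis in the box is on the curve.
3. Putting this together gives p.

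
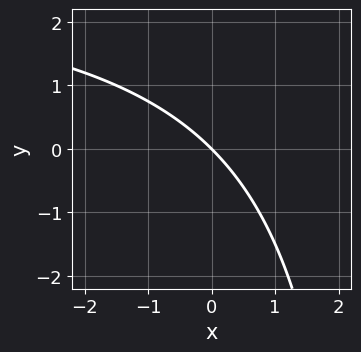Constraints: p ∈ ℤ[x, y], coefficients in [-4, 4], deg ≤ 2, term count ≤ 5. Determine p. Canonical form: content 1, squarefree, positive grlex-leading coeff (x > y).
x*y - 3*x - 3*y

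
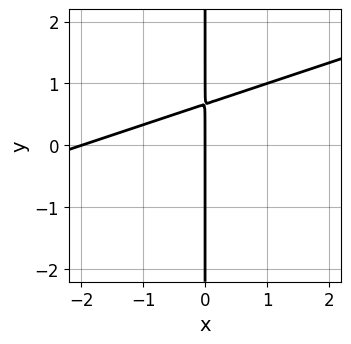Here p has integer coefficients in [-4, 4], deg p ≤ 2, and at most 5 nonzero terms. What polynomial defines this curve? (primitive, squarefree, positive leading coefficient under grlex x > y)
The degree is 2 — the shape is more complex than any degree-1 curve.
Checking where it meets the axes: among the integer gridlines, it crosses the x-axis at x ∈ {-2, 0}; every point of the y-axis in the box is on the curve.
Putting this together gives p.

x^2 - 3*x*y + 2*x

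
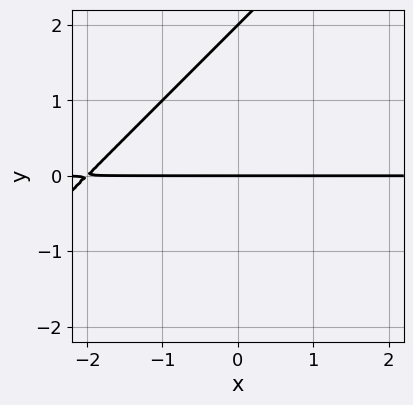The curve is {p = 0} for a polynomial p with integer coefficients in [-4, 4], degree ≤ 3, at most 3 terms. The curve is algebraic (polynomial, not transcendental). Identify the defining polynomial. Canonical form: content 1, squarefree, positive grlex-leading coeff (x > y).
1. Degree: a generic line meets the curve in up to 2 points, so deg p = 2.
2. From the visible intercepts: the visible x-axis segment lies entirely on the curve; the y-axis gridline crossings are at y ∈ {0, 2}.
3. Together with the visible shape, these determine p as stated.

x*y - y^2 + 2*y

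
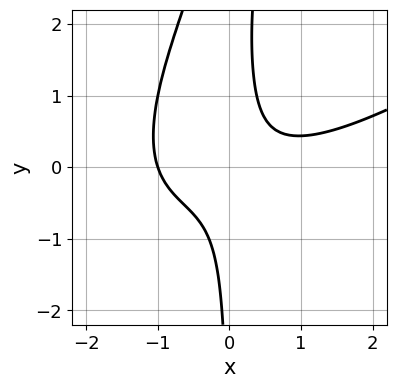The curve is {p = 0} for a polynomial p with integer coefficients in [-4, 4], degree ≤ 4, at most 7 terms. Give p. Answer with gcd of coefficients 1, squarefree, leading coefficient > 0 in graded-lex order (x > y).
x^3 - 2*x^2*y + x*y^2 - 3*x*y + 1

(a) deg p = 3. A generic line meets the curve in up to 3 points.
(b) Observable constraints: one x-axis crossing is at x = -1; the curve avoids every integer y-axis point in the box.
(c) Putting this together gives p.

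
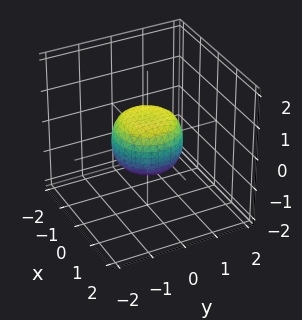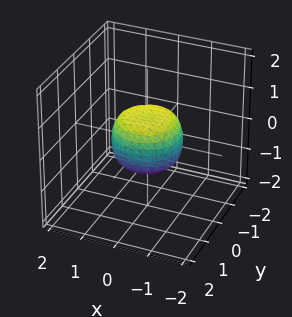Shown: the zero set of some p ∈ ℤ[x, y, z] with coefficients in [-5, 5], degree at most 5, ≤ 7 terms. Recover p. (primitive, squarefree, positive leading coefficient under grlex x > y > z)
2*x^4 + 4*x^2*y^2 + 2*y^4 - x^2 - y^2 + 2*z^2 - 1

1. The degree is 4 — the shape is more complex than any degree-3 surface.
2. Symmetries: the surface is invariant under rotation about z: p = q(x² + y², z).
3. From the visible intercepts: the y-axis gridline crossings are at y ∈ {-1, 1}; among the integer gridlines, it crosses the x-axis at x ∈ {-1, 1}; a circular section at z = 0 has radius exactly 1.
4. Fitting integer coefficients to these (and the overall shape) gives p.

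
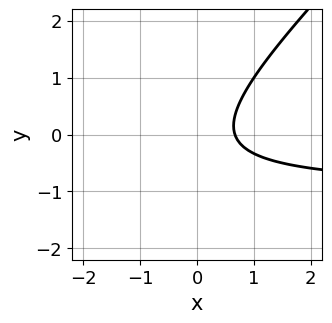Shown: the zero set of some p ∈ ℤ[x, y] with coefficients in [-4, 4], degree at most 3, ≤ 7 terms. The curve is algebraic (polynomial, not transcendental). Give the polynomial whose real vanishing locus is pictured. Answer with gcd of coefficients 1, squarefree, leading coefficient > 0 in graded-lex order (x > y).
3*x*y - 3*y^2 + 3*x - y - 2

1. Degree: the shape is more complex than any degree-1 curve, so deg p = 2.
2. From the visible intercepts: no y-intercept at any integer in the box.
3. Matching integer coefficients to the picture gives p.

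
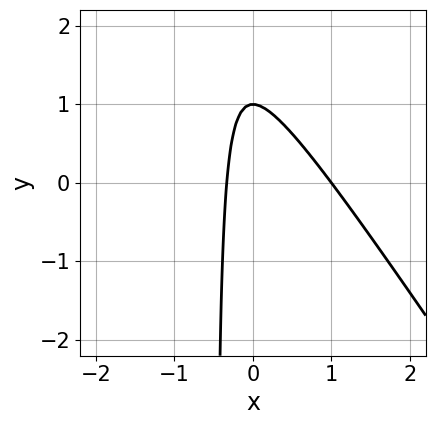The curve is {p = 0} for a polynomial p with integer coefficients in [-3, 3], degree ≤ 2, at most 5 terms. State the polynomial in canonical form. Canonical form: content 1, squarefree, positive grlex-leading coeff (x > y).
3*x^2 + 2*x*y - 2*x + y - 1

1. deg p = 2.
2. From the axis intercepts and sections: it crosses the y-axis at the gridline y = 1; it crosses the x-axis at the gridline x = 1.
3. Fitting integer coefficients to these (and the overall shape) gives p.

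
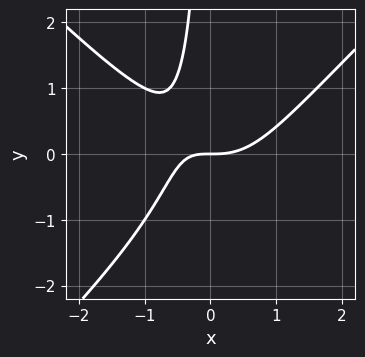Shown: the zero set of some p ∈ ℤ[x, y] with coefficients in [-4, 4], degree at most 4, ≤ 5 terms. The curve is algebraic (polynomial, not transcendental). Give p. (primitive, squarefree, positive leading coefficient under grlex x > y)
deg p = 3. A generic line meets the curve in up to 3 points.
Checking where it meets the axes: it meets the x-axis at x = 0 (among the integer gridlines); it meets the y-axis at y = 0 (among the integer gridlines).
Fitting integer coefficients to these (and the overall shape) gives p.

x^3 - x*y^2 - x*y - y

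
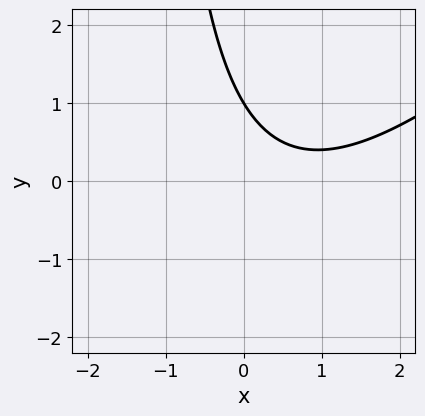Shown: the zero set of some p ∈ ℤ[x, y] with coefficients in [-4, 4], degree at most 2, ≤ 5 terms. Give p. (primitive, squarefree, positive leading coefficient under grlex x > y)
2*x^2 - 2*x*y - 3*x - 3*y + 3

The degree is 2 — a generic line meets the curve in up to 2 points.
Observable constraints: it meets the y-axis at y = 1 (among the integer gridlines); it misses every integer gridline on the x-axis.
Together with the visible shape, these determine p as stated.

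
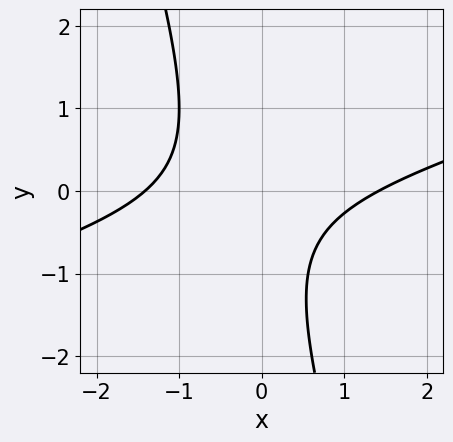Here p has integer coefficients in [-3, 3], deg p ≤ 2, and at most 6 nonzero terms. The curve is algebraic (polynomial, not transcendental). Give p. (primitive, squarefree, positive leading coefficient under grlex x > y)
x^2 - 3*x*y - y^2 - y - 2

The degree is 2 — the shape is more complex than any degree-1 curve.
From the visible intercepts: the curve avoids every integer y-axis point in the box.
Putting this together gives p.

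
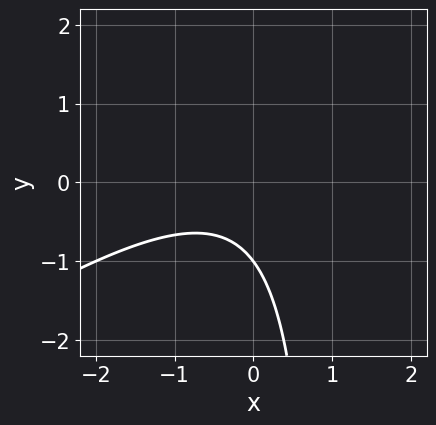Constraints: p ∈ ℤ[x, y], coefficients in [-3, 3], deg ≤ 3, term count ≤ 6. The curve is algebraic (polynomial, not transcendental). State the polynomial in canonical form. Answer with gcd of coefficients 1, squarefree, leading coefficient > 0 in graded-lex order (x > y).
2*x^2 - 3*x*y + x + 3*y + 3

1. Degree: no degree-1 curve has this shape, so deg p = 2.
2. Observable constraints: one y-axis crossing is at y = -1; the curve avoids every integer x-axis point in the box.
3. These observations pin down the coefficients.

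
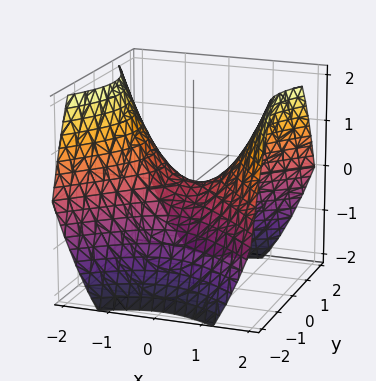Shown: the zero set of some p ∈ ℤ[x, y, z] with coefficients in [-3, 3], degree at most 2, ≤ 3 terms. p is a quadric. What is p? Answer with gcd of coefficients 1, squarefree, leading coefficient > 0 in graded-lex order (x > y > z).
2*x^2 - 2*y^2 - 3*z

First, deg p = 2.
Next, symmetries: it's symmetric under x → −x, forcing even powers of x; it's symmetric under y → −y, forcing even powers of y.
Next, observable constraints: it meets the z-axis at z = 0 (among the integer gridlines); it crosses the y-axis at the gridline y = 0.
Finally, matching integer coefficients to the picture gives p.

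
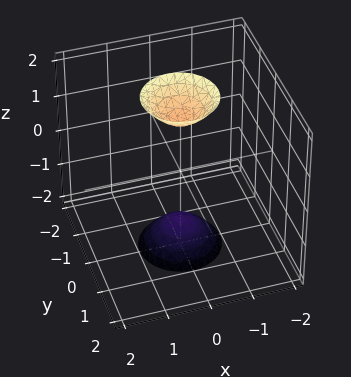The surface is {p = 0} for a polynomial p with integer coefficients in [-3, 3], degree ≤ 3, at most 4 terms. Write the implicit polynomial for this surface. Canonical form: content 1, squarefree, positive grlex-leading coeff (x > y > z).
3*x^2 + 3*y^2 - z^2 + 2

1. The picture has 2 separate pieces.
2. deg p = 2.
3. Symmetry: the surface is invariant under rotation about z: p = q(x² + y², z).
4. Against the integer gridlines: no x-intercept at any integer in the box; a circular section at z = -2 has radius between 0 and 1; it misses every integer gridline on the y-axis.
5. Together with the visible shape, these determine p as stated.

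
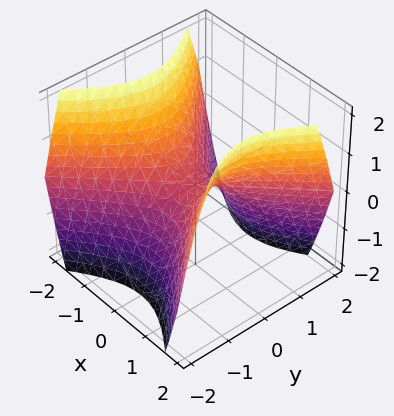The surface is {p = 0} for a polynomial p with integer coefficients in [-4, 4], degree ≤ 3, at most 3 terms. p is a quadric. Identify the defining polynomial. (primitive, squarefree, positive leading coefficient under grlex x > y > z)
x^2 - y^2 - z

(a) deg p = 2. A hyperbolic paraboloid; a quadric.
(b) Symmetries: the x ↦ −x reflection is a symmetry, so x appears only in even powers; mirror symmetry y ↦ −y ⇒ only even powers of y.
(c) Observable constraints: it crosses the z-axis at the gridline z = 0; it crosses the x-axis at the gridline x = 0; it crosses the y-axis at the gridline y = 0.
(d) These observations pin down the coefficients.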